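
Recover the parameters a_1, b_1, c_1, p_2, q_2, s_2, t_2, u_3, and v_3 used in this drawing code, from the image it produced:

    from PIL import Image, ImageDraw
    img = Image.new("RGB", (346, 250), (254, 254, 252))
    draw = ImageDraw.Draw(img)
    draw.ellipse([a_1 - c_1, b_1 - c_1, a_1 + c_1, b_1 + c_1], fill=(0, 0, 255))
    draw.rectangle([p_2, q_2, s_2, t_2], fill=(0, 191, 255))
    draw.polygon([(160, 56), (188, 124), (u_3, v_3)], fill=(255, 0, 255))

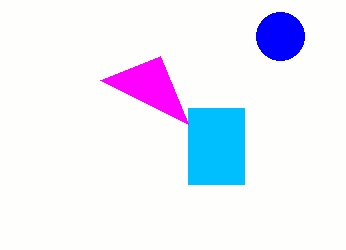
a_1 = 280
b_1 = 36
c_1 = 24
p_2 = 188
q_2 = 108
s_2 = 244
t_2 = 184
u_3 = 100
v_3 = 80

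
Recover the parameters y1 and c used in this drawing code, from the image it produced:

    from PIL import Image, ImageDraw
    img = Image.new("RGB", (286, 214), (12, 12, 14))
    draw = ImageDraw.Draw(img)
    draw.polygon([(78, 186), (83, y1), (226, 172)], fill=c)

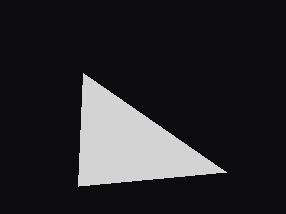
y1 = 73, c = 'lightgray'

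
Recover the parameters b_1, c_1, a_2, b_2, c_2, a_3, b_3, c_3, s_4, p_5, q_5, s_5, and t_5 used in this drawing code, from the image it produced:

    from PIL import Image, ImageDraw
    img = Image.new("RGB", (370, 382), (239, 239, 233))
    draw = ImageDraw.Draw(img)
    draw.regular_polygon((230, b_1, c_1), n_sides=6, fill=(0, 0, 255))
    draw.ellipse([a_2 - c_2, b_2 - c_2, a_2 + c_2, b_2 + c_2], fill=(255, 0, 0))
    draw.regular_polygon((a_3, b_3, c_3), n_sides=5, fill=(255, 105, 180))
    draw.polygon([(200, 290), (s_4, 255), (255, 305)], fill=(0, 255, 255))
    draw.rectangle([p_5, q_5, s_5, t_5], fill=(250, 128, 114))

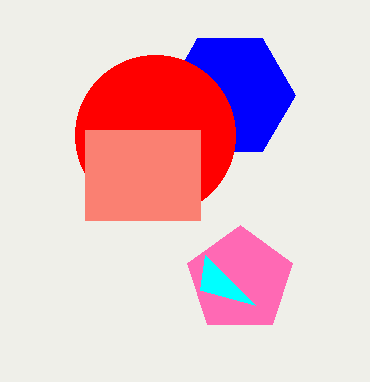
b_1 = 95
c_1 = 65
a_2 = 155
b_2 = 135
c_2 = 80
a_3 = 240
b_3 = 280
c_3 = 55
s_4 = 205
p_5 = 85
q_5 = 130
s_5 = 200
t_5 = 220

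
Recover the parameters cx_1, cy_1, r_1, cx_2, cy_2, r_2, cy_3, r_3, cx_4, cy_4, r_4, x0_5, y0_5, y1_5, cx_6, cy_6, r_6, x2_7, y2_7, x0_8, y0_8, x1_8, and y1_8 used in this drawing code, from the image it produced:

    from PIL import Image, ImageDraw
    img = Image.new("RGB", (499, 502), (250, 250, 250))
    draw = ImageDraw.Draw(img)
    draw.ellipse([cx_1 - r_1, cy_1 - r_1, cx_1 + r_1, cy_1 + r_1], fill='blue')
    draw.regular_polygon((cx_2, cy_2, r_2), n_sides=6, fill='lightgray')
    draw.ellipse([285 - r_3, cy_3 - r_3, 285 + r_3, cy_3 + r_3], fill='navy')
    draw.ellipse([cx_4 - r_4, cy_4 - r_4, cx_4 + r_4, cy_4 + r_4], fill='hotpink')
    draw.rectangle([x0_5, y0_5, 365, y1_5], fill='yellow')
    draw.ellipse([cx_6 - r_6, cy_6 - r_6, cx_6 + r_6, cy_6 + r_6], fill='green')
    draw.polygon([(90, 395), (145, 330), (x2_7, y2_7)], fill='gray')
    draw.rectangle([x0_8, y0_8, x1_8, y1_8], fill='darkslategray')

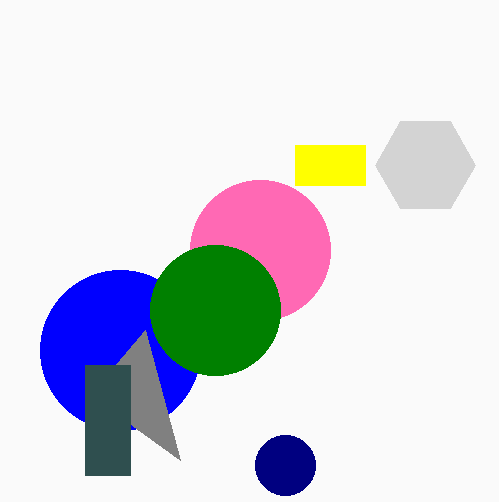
cx_1 = 120; cy_1 = 350; r_1 = 80; cx_2 = 425; cy_2 = 165; r_2 = 50; cy_3 = 465; r_3 = 30; cx_4 = 260; cy_4 = 250; r_4 = 70; x0_5 = 295; y0_5 = 145; y1_5 = 185; cx_6 = 215; cy_6 = 310; r_6 = 65; x2_7 = 180; y2_7 = 460; x0_8 = 85; y0_8 = 365; x1_8 = 130; y1_8 = 475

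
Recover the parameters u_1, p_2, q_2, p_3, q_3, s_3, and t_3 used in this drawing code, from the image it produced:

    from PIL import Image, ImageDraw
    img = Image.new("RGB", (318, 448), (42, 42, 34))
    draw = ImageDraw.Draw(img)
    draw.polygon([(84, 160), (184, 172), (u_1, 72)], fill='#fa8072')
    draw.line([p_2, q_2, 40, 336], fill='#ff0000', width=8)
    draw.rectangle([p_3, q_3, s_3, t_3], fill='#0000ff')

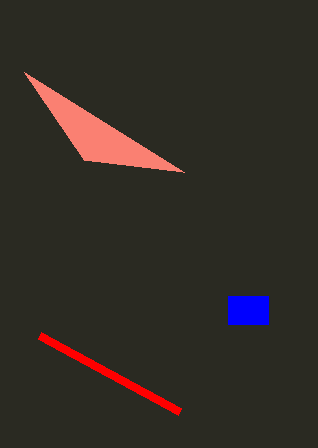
u_1 = 24
p_2 = 180
q_2 = 412
p_3 = 228
q_3 = 296
s_3 = 268
t_3 = 324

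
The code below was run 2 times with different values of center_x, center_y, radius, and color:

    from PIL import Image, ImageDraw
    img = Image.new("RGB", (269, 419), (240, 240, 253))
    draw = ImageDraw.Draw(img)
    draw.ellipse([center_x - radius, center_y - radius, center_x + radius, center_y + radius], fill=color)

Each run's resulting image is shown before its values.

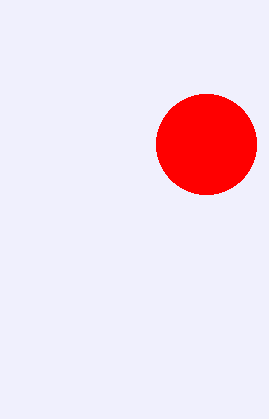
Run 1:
center_x = 206, center_y = 144, radius = 50, color = 'red'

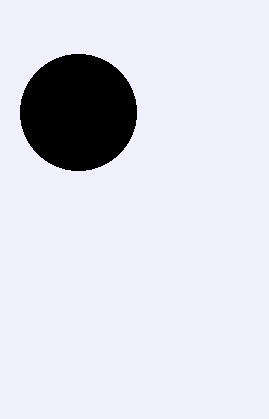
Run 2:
center_x = 78
center_y = 112
radius = 58
color = 'black'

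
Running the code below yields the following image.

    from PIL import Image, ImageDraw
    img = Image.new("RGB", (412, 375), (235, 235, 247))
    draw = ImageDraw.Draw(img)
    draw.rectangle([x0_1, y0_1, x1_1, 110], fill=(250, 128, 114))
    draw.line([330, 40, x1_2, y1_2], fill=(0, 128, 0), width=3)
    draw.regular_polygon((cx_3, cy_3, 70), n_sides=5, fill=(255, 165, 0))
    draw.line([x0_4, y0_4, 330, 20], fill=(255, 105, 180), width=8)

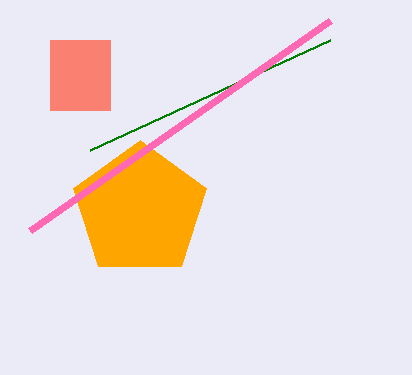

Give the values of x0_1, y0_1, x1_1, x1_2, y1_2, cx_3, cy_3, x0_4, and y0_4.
x0_1 = 50; y0_1 = 40; x1_1 = 110; x1_2 = 90; y1_2 = 150; cx_3 = 140; cy_3 = 210; x0_4 = 30; y0_4 = 230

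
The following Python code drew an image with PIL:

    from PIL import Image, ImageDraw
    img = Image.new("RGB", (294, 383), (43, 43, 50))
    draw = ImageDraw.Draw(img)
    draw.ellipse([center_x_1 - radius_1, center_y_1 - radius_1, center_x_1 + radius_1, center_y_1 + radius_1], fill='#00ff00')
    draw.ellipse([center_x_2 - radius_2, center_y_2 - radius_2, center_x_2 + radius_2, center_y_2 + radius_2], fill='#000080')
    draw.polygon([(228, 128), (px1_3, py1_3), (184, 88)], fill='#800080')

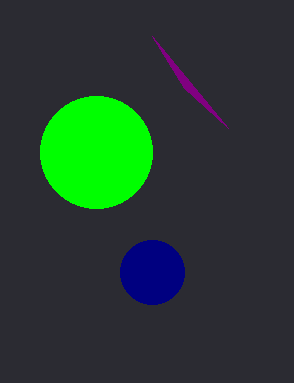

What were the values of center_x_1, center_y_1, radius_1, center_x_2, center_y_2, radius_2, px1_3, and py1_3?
center_x_1 = 96
center_y_1 = 152
radius_1 = 56
center_x_2 = 152
center_y_2 = 272
radius_2 = 32
px1_3 = 152
py1_3 = 36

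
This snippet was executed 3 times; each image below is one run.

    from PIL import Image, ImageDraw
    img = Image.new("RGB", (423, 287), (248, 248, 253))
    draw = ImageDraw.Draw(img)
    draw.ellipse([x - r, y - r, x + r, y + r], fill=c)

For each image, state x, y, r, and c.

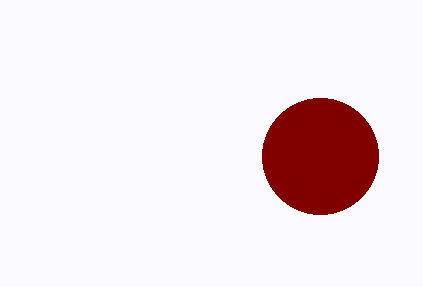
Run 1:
x = 320, y = 156, r = 58, c = 'maroon'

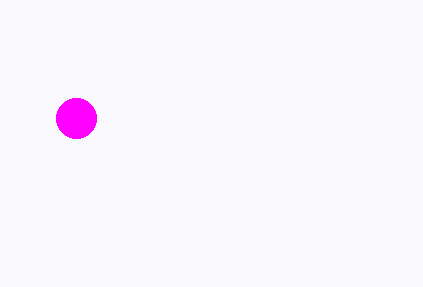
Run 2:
x = 76, y = 118, r = 20, c = 'magenta'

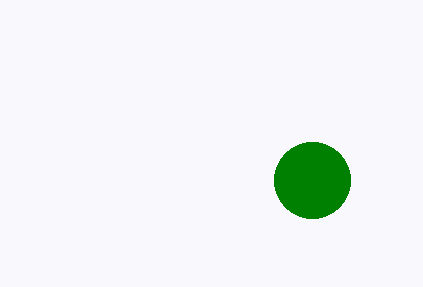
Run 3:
x = 312
y = 180
r = 38
c = 'green'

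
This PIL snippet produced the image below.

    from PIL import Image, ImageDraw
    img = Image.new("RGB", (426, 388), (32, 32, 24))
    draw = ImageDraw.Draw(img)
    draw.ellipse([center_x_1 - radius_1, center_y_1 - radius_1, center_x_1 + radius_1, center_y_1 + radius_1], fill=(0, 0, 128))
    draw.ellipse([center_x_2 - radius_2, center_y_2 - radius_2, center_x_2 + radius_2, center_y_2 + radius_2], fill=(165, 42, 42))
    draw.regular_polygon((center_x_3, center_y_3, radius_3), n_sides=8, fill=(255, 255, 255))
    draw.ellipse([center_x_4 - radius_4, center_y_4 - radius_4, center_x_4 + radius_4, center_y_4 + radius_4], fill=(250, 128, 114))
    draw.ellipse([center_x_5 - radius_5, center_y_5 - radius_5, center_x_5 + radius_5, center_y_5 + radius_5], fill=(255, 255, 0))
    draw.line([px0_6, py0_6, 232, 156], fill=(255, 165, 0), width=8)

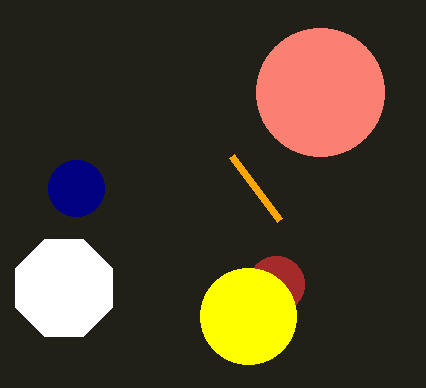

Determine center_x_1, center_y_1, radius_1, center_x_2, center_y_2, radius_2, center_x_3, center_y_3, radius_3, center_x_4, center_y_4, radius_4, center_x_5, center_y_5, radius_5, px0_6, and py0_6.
center_x_1 = 76
center_y_1 = 188
radius_1 = 28
center_x_2 = 276
center_y_2 = 284
radius_2 = 28
center_x_3 = 64
center_y_3 = 288
radius_3 = 52
center_x_4 = 320
center_y_4 = 92
radius_4 = 64
center_x_5 = 248
center_y_5 = 316
radius_5 = 48
px0_6 = 280
py0_6 = 220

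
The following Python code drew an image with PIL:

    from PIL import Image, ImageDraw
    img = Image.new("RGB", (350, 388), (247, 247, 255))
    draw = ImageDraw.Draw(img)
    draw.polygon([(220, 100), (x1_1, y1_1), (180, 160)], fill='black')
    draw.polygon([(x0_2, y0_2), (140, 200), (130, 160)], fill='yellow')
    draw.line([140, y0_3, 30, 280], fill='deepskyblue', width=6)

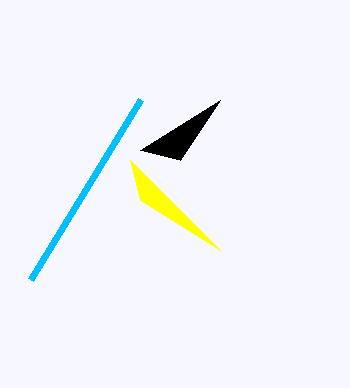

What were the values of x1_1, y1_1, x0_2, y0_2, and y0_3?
x1_1 = 140; y1_1 = 150; x0_2 = 220; y0_2 = 250; y0_3 = 100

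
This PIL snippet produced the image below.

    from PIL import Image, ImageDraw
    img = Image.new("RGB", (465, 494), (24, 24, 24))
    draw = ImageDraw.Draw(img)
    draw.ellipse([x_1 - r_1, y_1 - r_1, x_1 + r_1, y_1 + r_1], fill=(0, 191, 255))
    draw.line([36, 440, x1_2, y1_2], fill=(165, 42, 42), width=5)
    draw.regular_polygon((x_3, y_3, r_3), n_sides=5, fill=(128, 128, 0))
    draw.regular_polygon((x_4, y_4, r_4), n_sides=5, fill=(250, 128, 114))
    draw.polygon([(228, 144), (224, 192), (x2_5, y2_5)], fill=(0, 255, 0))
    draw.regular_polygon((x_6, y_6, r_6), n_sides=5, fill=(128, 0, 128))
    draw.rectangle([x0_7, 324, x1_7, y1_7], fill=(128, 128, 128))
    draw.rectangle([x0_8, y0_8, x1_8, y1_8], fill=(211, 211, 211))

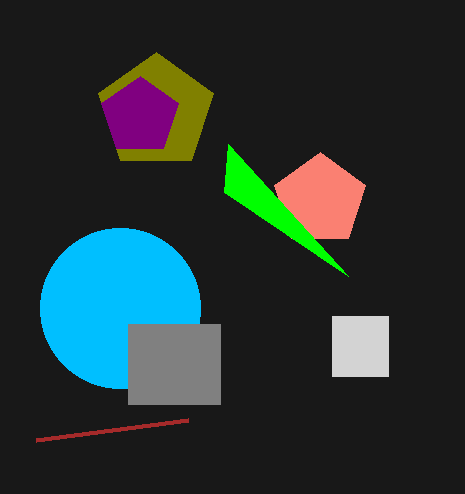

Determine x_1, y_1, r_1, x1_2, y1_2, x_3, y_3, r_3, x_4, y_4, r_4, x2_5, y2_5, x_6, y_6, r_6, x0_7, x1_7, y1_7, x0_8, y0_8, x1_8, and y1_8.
x_1 = 120
y_1 = 308
r_1 = 80
x1_2 = 188
y1_2 = 420
x_3 = 156
y_3 = 112
r_3 = 60
x_4 = 320
y_4 = 200
r_4 = 48
x2_5 = 348
y2_5 = 276
x_6 = 140
y_6 = 116
r_6 = 40
x0_7 = 128
x1_7 = 220
y1_7 = 404
x0_8 = 332
y0_8 = 316
x1_8 = 388
y1_8 = 376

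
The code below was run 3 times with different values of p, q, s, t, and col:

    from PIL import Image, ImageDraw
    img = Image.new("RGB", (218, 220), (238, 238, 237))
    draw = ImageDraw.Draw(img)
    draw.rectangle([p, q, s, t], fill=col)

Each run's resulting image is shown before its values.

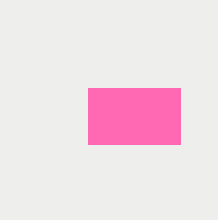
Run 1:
p = 88, q = 88, s = 180, t = 144, col = 'hotpink'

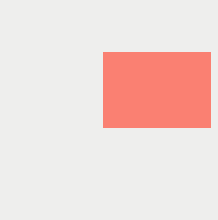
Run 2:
p = 103
q = 52
s = 210
t = 127
col = 'salmon'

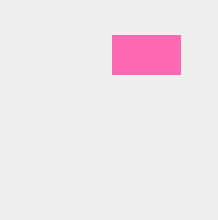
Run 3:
p = 112, q = 35, s = 180, t = 74, col = 'hotpink'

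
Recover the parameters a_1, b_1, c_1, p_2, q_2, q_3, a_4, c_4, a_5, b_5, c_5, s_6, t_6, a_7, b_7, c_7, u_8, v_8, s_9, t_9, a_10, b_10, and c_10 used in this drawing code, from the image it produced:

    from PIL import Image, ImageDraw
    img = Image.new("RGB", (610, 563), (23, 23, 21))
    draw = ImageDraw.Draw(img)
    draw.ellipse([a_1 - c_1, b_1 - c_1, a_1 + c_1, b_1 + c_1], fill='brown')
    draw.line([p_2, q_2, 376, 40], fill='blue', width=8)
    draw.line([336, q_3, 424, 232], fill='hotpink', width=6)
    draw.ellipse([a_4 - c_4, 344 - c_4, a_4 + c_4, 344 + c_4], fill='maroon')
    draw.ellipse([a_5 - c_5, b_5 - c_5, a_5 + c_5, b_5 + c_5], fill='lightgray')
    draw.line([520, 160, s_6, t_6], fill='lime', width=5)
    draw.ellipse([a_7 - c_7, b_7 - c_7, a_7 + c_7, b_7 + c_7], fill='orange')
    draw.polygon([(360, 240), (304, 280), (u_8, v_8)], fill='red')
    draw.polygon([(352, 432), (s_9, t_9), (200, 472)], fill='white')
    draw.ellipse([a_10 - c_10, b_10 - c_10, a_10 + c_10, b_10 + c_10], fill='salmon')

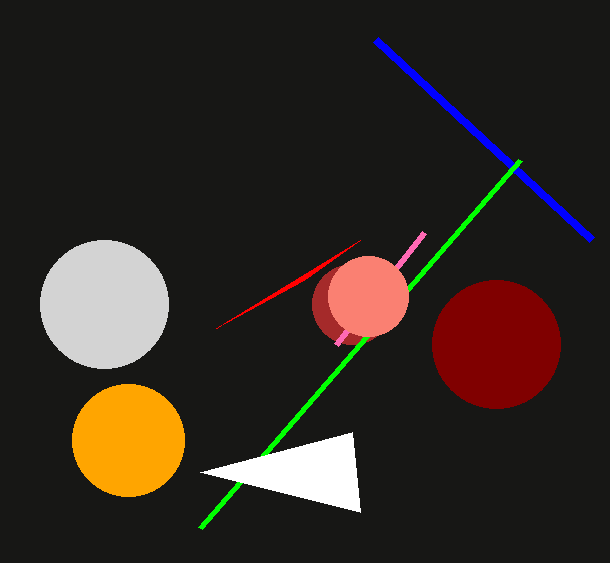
a_1 = 352; b_1 = 304; c_1 = 40; p_2 = 592; q_2 = 240; q_3 = 344; a_4 = 496; c_4 = 64; a_5 = 104; b_5 = 304; c_5 = 64; s_6 = 200; t_6 = 528; a_7 = 128; b_7 = 440; c_7 = 56; u_8 = 216; v_8 = 328; s_9 = 360; t_9 = 512; a_10 = 368; b_10 = 296; c_10 = 40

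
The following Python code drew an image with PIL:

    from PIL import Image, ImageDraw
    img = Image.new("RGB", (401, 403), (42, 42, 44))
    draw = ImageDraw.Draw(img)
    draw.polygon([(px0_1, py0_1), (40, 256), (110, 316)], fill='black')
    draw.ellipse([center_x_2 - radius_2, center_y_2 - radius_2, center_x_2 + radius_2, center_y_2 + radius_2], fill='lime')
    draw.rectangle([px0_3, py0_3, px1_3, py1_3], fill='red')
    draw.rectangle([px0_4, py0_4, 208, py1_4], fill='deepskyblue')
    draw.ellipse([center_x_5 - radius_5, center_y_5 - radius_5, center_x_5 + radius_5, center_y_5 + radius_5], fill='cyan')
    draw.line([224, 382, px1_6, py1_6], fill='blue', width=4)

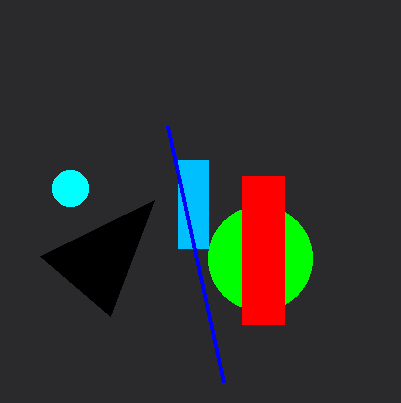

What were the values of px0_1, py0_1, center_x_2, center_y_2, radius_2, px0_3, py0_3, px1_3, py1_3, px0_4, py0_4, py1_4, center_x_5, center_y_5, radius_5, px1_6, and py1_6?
px0_1 = 154
py0_1 = 200
center_x_2 = 260
center_y_2 = 258
radius_2 = 52
px0_3 = 242
py0_3 = 176
px1_3 = 284
py1_3 = 324
px0_4 = 178
py0_4 = 160
py1_4 = 248
center_x_5 = 70
center_y_5 = 188
radius_5 = 18
px1_6 = 168
py1_6 = 126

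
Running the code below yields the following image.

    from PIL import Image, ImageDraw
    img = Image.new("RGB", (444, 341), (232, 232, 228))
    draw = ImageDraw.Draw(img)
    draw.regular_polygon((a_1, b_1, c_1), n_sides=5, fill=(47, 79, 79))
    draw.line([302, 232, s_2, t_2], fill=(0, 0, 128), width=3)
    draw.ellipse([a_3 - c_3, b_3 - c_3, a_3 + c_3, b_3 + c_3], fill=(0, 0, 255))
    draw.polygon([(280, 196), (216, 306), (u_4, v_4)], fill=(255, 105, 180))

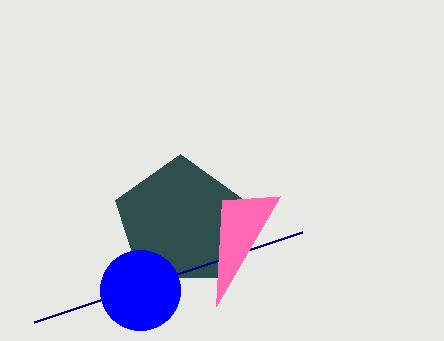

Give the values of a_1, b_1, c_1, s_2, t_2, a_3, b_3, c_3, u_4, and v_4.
a_1 = 180; b_1 = 222; c_1 = 68; s_2 = 34; t_2 = 322; a_3 = 140; b_3 = 290; c_3 = 40; u_4 = 222; v_4 = 200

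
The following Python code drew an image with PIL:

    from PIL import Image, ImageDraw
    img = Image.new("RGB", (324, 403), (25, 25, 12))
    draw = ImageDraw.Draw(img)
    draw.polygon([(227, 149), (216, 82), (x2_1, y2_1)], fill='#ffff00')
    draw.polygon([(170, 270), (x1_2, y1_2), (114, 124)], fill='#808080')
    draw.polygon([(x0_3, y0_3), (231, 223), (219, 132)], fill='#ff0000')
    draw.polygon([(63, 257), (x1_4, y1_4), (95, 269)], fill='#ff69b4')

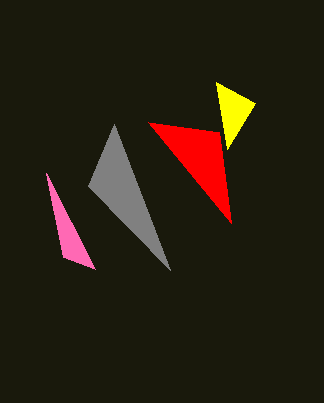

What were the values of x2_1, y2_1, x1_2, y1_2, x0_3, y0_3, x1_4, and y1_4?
x2_1 = 255, y2_1 = 103, x1_2 = 88, y1_2 = 186, x0_3 = 148, y0_3 = 122, x1_4 = 46, y1_4 = 173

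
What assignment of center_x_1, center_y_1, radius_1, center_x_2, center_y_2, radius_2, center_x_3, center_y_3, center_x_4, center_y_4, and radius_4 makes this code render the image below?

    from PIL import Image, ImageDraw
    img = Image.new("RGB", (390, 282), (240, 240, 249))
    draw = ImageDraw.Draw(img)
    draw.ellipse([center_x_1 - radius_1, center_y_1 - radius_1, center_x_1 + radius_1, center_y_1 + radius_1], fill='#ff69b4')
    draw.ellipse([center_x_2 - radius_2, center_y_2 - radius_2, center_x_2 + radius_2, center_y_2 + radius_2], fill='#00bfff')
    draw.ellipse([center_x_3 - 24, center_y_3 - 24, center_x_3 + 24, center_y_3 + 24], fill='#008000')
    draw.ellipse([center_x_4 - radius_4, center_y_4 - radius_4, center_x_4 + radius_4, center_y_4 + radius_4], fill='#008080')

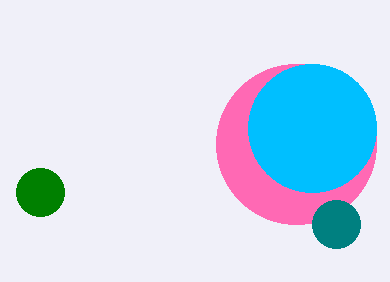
center_x_1 = 296, center_y_1 = 144, radius_1 = 80, center_x_2 = 312, center_y_2 = 128, radius_2 = 64, center_x_3 = 40, center_y_3 = 192, center_x_4 = 336, center_y_4 = 224, radius_4 = 24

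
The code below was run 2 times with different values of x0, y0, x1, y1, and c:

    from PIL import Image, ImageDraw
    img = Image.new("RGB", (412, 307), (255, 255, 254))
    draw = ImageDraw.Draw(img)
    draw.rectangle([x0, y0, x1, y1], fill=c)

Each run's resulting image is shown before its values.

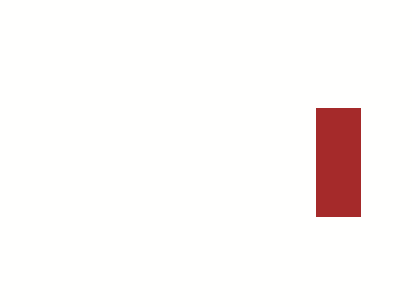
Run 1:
x0 = 316; y0 = 108; x1 = 360; y1 = 216; c = 'brown'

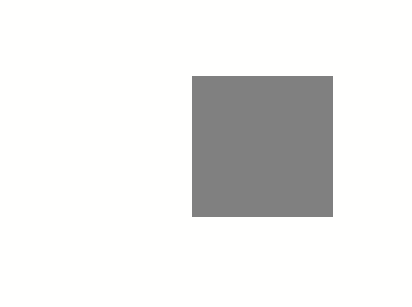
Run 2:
x0 = 192
y0 = 76
x1 = 332
y1 = 216
c = 'gray'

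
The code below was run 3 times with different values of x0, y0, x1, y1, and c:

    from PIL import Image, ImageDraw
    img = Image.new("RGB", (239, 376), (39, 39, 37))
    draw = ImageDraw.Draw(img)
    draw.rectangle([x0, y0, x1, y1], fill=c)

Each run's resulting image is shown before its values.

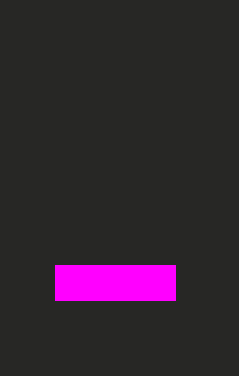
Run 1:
x0 = 55; y0 = 265; x1 = 175; y1 = 300; c = 'magenta'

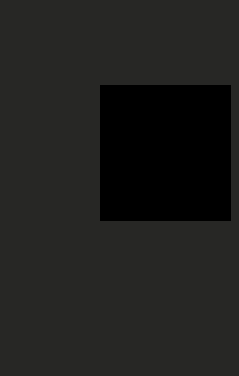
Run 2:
x0 = 100
y0 = 85
x1 = 230
y1 = 220
c = 'black'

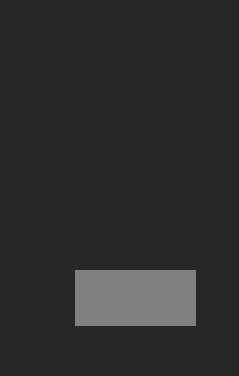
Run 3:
x0 = 75, y0 = 270, x1 = 195, y1 = 325, c = 'gray'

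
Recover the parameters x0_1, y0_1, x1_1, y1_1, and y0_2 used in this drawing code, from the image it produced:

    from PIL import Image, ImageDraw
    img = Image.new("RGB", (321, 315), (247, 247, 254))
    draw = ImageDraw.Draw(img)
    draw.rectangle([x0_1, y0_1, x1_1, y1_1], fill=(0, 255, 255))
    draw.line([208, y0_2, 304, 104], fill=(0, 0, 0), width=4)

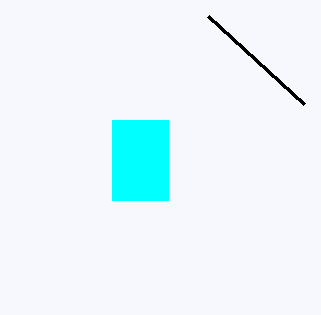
x0_1 = 112; y0_1 = 120; x1_1 = 168; y1_1 = 200; y0_2 = 16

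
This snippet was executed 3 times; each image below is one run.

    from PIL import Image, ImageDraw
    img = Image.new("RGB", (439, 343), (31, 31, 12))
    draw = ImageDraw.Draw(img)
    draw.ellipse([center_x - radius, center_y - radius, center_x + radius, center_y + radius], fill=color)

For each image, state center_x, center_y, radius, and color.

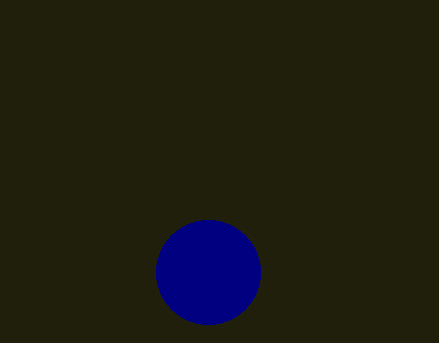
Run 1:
center_x = 208
center_y = 272
radius = 52
color = 'navy'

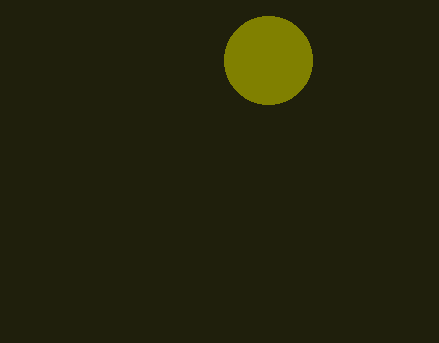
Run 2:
center_x = 268; center_y = 60; radius = 44; color = 'olive'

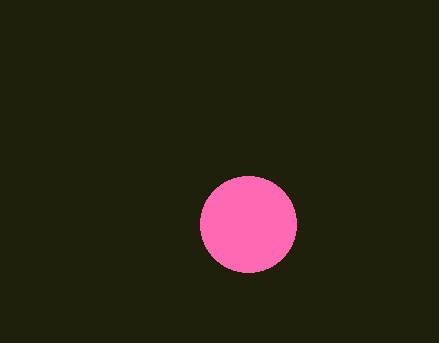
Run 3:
center_x = 248
center_y = 224
radius = 48
color = 'hotpink'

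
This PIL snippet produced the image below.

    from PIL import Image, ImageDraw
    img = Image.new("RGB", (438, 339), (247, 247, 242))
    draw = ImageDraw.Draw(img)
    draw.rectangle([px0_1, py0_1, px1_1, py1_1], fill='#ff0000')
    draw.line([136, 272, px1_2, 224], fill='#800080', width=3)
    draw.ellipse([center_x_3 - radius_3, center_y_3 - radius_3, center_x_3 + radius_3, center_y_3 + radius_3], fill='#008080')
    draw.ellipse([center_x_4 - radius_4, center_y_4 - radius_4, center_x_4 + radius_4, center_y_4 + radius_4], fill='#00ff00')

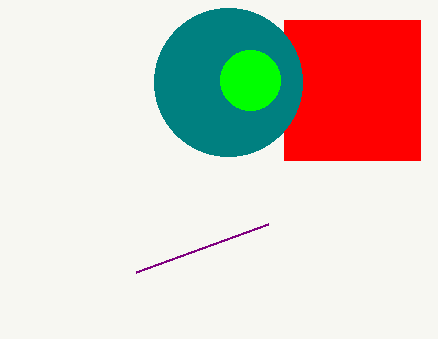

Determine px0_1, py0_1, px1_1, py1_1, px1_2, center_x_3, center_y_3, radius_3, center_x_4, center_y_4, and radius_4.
px0_1 = 284
py0_1 = 20
px1_1 = 420
py1_1 = 160
px1_2 = 268
center_x_3 = 228
center_y_3 = 82
radius_3 = 74
center_x_4 = 250
center_y_4 = 80
radius_4 = 30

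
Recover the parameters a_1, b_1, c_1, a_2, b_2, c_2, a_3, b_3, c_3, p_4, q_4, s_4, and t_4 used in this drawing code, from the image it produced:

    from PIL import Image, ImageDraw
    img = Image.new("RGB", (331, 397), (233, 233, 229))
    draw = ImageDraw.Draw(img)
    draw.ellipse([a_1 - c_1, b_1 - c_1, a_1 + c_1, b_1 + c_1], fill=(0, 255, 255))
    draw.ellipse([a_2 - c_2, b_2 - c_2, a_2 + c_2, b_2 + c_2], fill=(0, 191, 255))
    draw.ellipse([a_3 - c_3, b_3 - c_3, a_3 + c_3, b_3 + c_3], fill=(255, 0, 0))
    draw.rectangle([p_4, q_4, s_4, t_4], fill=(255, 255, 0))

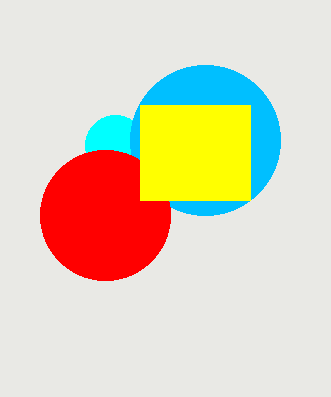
a_1 = 115
b_1 = 145
c_1 = 30
a_2 = 205
b_2 = 140
c_2 = 75
a_3 = 105
b_3 = 215
c_3 = 65
p_4 = 140
q_4 = 105
s_4 = 250
t_4 = 200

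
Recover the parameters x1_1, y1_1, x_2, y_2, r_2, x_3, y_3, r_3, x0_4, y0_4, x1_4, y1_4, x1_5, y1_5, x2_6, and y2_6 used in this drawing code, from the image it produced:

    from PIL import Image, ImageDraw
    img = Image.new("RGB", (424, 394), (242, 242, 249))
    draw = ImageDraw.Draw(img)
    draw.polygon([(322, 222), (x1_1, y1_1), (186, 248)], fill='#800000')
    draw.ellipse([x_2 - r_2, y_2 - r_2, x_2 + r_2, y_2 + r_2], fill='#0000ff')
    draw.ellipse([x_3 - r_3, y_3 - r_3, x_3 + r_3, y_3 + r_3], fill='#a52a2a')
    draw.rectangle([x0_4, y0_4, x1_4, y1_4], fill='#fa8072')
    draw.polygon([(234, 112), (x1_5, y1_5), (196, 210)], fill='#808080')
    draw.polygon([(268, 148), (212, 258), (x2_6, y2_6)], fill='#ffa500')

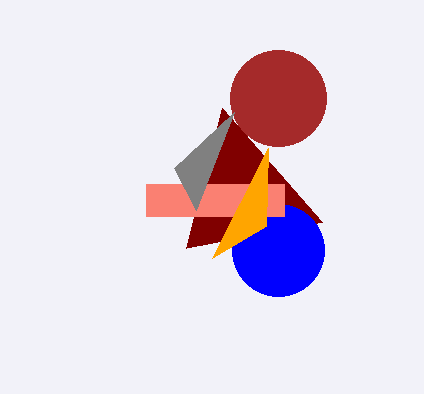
x1_1 = 222; y1_1 = 108; x_2 = 278; y_2 = 250; r_2 = 46; x_3 = 278; y_3 = 98; r_3 = 48; x0_4 = 146; y0_4 = 184; x1_4 = 284; y1_4 = 216; x1_5 = 174; y1_5 = 168; x2_6 = 266; y2_6 = 226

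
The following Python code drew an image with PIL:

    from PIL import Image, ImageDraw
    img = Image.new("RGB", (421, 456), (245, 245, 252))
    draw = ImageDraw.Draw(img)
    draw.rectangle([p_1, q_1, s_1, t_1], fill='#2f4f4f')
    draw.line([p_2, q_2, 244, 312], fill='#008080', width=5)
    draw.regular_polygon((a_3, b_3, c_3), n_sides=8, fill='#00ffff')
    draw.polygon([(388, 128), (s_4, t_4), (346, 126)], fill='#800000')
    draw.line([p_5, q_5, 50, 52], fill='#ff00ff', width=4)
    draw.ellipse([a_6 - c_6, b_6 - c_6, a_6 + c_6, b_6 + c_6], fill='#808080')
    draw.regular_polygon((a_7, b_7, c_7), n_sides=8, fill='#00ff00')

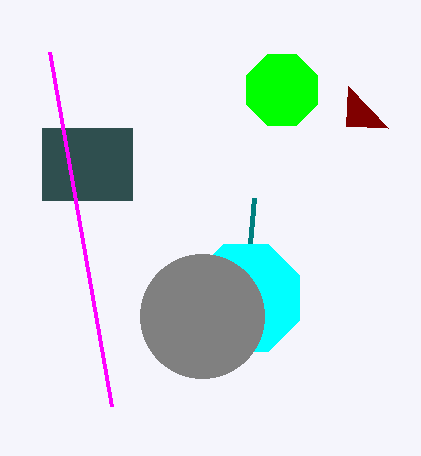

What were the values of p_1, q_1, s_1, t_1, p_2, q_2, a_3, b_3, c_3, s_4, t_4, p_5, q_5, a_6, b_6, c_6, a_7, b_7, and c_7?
p_1 = 42, q_1 = 128, s_1 = 132, t_1 = 200, p_2 = 254, q_2 = 198, a_3 = 246, b_3 = 298, c_3 = 58, s_4 = 348, t_4 = 86, p_5 = 112, q_5 = 406, a_6 = 202, b_6 = 316, c_6 = 62, a_7 = 282, b_7 = 90, c_7 = 38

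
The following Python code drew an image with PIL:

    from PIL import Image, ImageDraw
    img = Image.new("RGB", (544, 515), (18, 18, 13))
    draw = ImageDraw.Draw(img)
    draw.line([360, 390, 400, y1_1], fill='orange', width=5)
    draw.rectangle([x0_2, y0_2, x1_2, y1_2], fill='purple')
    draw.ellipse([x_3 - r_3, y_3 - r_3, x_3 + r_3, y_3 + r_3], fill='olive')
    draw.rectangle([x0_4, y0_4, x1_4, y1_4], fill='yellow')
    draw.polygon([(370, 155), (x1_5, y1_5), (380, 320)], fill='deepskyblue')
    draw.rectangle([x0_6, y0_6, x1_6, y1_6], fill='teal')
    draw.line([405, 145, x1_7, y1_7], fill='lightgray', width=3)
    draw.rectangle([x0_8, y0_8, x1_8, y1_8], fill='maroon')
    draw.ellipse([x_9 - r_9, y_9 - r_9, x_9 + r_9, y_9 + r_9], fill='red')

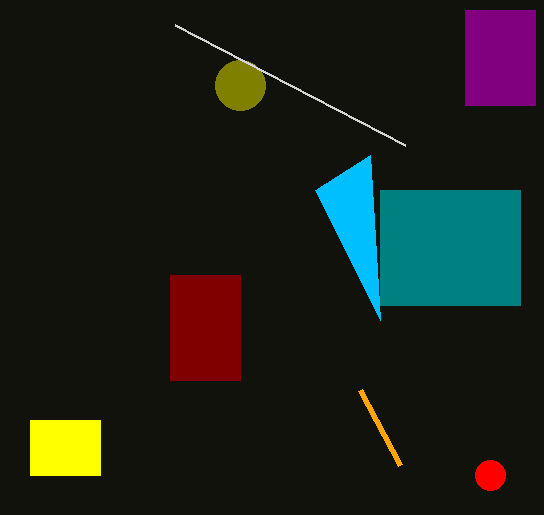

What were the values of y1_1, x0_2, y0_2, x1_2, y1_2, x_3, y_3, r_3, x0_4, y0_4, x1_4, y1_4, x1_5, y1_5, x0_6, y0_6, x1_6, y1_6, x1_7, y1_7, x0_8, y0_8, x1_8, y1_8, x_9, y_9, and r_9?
y1_1 = 465; x0_2 = 465; y0_2 = 10; x1_2 = 535; y1_2 = 105; x_3 = 240; y_3 = 85; r_3 = 25; x0_4 = 30; y0_4 = 420; x1_4 = 100; y1_4 = 475; x1_5 = 315; y1_5 = 190; x0_6 = 380; y0_6 = 190; x1_6 = 520; y1_6 = 305; x1_7 = 175; y1_7 = 25; x0_8 = 170; y0_8 = 275; x1_8 = 240; y1_8 = 380; x_9 = 490; y_9 = 475; r_9 = 15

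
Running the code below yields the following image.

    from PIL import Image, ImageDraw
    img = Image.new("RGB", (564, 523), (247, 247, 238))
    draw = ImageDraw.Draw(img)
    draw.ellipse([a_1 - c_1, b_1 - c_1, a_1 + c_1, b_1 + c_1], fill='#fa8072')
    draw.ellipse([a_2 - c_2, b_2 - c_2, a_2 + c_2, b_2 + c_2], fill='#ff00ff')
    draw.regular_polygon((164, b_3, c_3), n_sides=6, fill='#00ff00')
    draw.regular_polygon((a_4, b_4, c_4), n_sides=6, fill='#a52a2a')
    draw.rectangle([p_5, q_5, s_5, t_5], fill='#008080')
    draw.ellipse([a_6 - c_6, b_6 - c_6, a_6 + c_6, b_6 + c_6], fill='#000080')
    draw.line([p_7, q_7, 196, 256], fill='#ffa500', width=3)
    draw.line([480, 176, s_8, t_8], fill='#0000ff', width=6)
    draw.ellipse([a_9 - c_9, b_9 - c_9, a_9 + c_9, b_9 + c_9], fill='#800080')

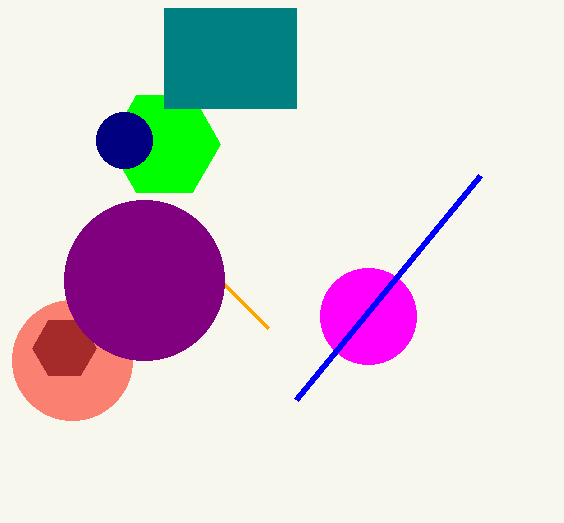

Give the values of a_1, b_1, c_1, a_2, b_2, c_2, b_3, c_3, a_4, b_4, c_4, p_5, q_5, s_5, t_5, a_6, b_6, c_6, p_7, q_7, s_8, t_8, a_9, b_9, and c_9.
a_1 = 72
b_1 = 360
c_1 = 60
a_2 = 368
b_2 = 316
c_2 = 48
b_3 = 144
c_3 = 56
a_4 = 64
b_4 = 348
c_4 = 32
p_5 = 164
q_5 = 8
s_5 = 296
t_5 = 108
a_6 = 124
b_6 = 140
c_6 = 28
p_7 = 268
q_7 = 328
s_8 = 296
t_8 = 400
a_9 = 144
b_9 = 280
c_9 = 80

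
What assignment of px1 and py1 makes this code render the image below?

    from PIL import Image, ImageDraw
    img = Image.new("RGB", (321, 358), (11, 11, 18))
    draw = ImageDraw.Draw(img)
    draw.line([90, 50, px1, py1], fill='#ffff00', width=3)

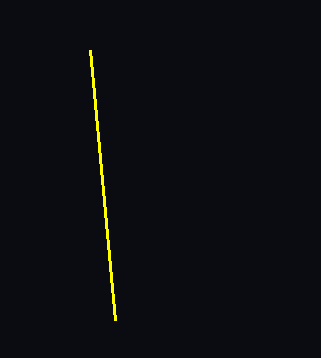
px1 = 115; py1 = 320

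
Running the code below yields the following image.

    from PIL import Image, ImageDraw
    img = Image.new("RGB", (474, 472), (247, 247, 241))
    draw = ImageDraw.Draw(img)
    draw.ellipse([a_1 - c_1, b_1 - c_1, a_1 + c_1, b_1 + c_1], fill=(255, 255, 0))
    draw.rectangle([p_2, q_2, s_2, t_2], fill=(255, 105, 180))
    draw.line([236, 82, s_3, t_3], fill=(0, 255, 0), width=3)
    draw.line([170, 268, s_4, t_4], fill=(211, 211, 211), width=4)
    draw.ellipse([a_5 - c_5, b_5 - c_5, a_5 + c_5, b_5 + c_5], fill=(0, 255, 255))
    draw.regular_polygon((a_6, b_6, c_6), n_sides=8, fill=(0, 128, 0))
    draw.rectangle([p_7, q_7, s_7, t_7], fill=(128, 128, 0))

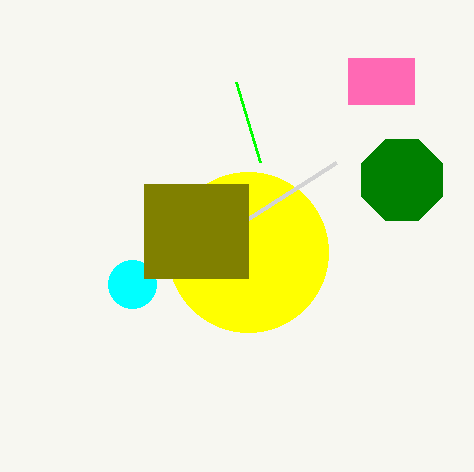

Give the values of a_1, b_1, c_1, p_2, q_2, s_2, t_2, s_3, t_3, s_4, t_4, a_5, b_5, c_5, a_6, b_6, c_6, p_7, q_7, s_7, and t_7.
a_1 = 248; b_1 = 252; c_1 = 80; p_2 = 348; q_2 = 58; s_2 = 414; t_2 = 104; s_3 = 260; t_3 = 162; s_4 = 336; t_4 = 162; a_5 = 132; b_5 = 284; c_5 = 24; a_6 = 402; b_6 = 180; c_6 = 44; p_7 = 144; q_7 = 184; s_7 = 248; t_7 = 278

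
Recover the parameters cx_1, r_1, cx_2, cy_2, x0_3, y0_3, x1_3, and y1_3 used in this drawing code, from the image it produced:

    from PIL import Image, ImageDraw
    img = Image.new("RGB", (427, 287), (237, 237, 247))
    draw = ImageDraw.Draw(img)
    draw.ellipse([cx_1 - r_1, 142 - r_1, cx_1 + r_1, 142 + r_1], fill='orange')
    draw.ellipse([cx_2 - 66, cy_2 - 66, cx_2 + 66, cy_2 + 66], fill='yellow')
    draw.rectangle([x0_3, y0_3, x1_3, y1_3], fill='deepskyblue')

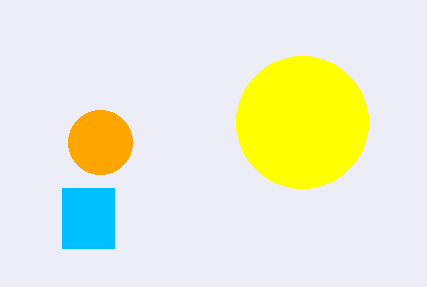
cx_1 = 100, r_1 = 32, cx_2 = 302, cy_2 = 122, x0_3 = 62, y0_3 = 188, x1_3 = 114, y1_3 = 248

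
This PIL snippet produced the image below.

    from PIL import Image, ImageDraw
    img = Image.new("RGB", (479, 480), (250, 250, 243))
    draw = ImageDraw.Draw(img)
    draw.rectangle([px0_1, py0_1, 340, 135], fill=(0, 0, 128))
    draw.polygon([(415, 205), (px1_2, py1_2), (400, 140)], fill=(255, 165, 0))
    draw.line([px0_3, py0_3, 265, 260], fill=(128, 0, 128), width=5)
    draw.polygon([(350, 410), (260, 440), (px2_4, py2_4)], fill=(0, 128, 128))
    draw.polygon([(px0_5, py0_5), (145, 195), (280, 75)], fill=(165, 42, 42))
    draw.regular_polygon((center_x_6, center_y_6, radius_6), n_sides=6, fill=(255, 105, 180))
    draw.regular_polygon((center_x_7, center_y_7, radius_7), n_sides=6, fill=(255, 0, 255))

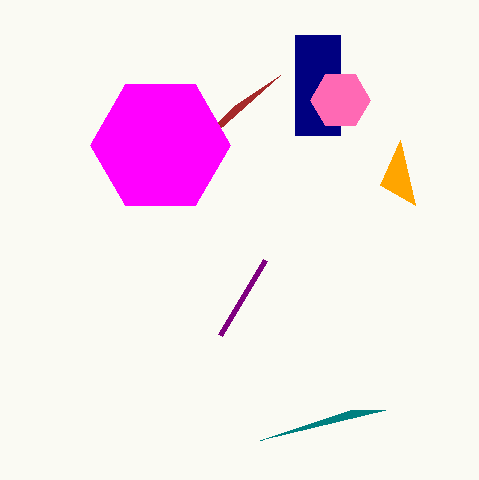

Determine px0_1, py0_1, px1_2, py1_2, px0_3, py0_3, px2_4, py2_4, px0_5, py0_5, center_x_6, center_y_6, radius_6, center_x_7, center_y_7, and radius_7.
px0_1 = 295, py0_1 = 35, px1_2 = 380, py1_2 = 185, px0_3 = 220, py0_3 = 335, px2_4 = 385, py2_4 = 410, px0_5 = 235, py0_5 = 105, center_x_6 = 340, center_y_6 = 100, radius_6 = 30, center_x_7 = 160, center_y_7 = 145, radius_7 = 70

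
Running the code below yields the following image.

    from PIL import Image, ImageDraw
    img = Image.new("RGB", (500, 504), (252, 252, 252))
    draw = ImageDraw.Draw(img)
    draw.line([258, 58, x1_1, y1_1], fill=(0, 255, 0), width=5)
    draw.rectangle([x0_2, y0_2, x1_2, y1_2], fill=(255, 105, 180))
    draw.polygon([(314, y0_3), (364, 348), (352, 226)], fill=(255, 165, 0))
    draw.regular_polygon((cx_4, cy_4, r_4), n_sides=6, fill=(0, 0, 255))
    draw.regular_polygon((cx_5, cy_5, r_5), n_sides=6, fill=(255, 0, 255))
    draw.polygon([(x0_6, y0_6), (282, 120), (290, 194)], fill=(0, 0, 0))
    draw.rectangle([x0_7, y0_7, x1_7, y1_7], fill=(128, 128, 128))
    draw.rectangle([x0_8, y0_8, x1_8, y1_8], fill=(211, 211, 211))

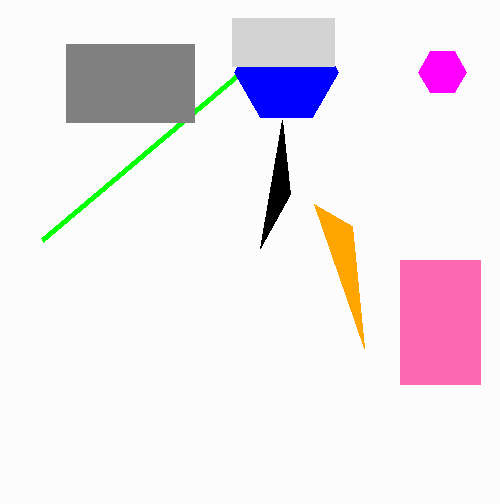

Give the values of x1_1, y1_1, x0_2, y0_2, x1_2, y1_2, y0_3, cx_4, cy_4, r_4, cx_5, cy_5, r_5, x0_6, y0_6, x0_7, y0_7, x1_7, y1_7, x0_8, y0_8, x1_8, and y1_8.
x1_1 = 42; y1_1 = 240; x0_2 = 400; y0_2 = 260; x1_2 = 480; y1_2 = 384; y0_3 = 204; cx_4 = 286; cy_4 = 72; r_4 = 52; cx_5 = 442; cy_5 = 72; r_5 = 24; x0_6 = 260; y0_6 = 248; x0_7 = 66; y0_7 = 44; x1_7 = 194; y1_7 = 122; x0_8 = 232; y0_8 = 18; x1_8 = 334; y1_8 = 66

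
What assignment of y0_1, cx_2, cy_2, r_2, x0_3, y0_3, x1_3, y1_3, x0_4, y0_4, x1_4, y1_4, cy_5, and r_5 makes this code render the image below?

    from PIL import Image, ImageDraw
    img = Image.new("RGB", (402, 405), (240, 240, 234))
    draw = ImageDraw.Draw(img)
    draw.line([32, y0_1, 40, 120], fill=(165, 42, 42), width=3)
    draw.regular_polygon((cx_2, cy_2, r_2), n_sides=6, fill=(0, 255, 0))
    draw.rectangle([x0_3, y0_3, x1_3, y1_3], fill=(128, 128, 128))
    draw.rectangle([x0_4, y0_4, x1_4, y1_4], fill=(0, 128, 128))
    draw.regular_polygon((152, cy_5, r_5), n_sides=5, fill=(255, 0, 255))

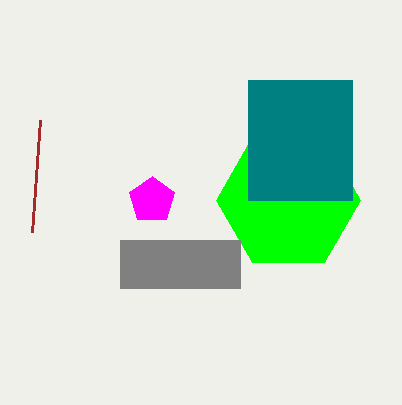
y0_1 = 232
cx_2 = 288
cy_2 = 200
r_2 = 72
x0_3 = 120
y0_3 = 240
x1_3 = 240
y1_3 = 288
x0_4 = 248
y0_4 = 80
x1_4 = 352
y1_4 = 200
cy_5 = 200
r_5 = 24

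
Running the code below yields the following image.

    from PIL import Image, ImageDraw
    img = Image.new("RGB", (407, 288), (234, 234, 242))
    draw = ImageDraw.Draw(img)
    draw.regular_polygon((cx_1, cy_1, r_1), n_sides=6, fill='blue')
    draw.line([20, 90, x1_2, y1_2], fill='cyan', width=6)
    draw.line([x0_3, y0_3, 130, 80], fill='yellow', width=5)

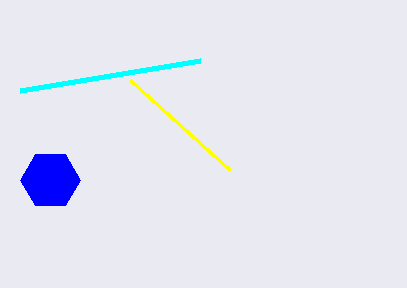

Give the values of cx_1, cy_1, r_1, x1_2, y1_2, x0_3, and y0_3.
cx_1 = 50; cy_1 = 180; r_1 = 30; x1_2 = 200; y1_2 = 60; x0_3 = 230; y0_3 = 170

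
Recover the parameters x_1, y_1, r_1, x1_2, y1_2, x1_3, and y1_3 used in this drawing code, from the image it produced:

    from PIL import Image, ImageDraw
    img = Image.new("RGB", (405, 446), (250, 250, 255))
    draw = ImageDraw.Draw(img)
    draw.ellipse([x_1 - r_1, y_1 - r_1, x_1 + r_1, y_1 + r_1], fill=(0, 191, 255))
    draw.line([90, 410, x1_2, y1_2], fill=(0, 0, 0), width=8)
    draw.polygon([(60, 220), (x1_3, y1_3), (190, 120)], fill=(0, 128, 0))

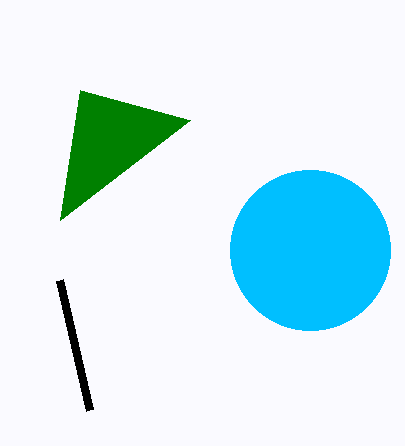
x_1 = 310, y_1 = 250, r_1 = 80, x1_2 = 60, y1_2 = 280, x1_3 = 80, y1_3 = 90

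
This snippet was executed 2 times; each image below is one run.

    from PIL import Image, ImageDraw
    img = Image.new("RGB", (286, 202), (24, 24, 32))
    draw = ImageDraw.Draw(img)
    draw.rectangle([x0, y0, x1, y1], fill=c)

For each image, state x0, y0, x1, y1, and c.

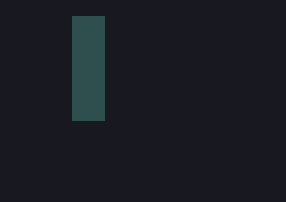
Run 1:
x0 = 72, y0 = 16, x1 = 104, y1 = 120, c = 'darkslategray'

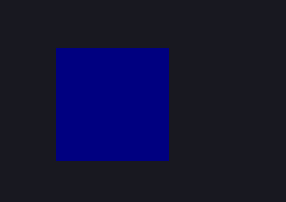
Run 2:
x0 = 56
y0 = 48
x1 = 168
y1 = 160
c = 'navy'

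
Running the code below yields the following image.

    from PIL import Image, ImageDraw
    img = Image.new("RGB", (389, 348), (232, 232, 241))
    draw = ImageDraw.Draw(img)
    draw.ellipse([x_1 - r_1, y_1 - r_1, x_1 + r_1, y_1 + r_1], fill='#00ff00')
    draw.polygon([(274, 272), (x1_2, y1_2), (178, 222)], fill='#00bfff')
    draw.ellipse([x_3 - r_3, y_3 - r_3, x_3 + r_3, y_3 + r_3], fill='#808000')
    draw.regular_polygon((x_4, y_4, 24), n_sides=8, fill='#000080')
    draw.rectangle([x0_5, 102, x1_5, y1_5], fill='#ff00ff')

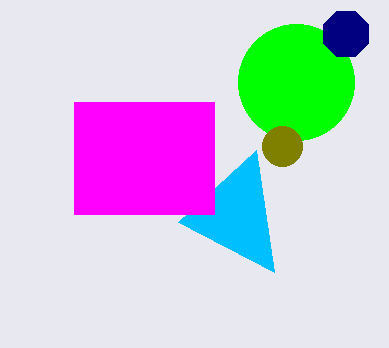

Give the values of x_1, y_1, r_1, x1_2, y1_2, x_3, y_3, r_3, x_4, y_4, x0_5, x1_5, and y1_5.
x_1 = 296, y_1 = 82, r_1 = 58, x1_2 = 256, y1_2 = 150, x_3 = 282, y_3 = 146, r_3 = 20, x_4 = 346, y_4 = 34, x0_5 = 74, x1_5 = 214, y1_5 = 214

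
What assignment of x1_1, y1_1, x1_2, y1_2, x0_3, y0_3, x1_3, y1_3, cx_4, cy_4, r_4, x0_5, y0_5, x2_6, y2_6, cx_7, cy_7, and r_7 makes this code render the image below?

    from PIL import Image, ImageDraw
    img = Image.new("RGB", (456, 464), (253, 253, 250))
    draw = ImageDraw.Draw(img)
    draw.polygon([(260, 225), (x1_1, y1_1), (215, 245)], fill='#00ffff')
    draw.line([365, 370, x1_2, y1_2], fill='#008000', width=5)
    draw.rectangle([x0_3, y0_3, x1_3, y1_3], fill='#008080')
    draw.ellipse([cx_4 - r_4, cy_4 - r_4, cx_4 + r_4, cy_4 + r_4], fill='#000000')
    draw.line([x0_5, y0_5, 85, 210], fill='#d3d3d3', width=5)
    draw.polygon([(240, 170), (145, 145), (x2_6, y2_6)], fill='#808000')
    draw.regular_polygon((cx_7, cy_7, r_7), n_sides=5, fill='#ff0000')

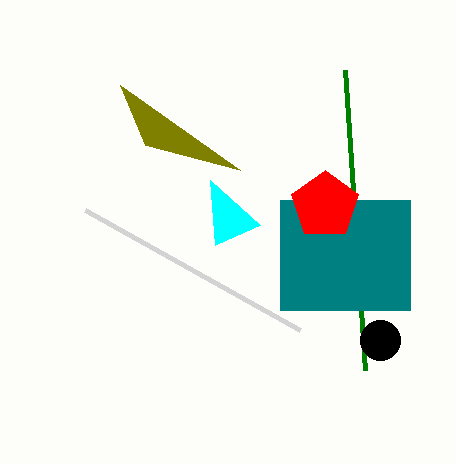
x1_1 = 210, y1_1 = 180, x1_2 = 345, y1_2 = 70, x0_3 = 280, y0_3 = 200, x1_3 = 410, y1_3 = 310, cx_4 = 380, cy_4 = 340, r_4 = 20, x0_5 = 300, y0_5 = 330, x2_6 = 120, y2_6 = 85, cx_7 = 325, cy_7 = 205, r_7 = 35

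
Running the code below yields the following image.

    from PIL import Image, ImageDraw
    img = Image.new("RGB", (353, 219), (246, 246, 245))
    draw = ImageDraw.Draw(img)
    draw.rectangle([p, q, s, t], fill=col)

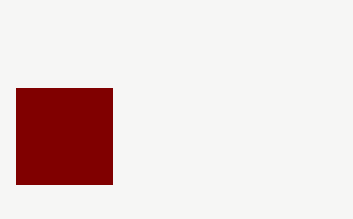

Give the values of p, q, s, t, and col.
p = 16, q = 88, s = 112, t = 184, col = 'maroon'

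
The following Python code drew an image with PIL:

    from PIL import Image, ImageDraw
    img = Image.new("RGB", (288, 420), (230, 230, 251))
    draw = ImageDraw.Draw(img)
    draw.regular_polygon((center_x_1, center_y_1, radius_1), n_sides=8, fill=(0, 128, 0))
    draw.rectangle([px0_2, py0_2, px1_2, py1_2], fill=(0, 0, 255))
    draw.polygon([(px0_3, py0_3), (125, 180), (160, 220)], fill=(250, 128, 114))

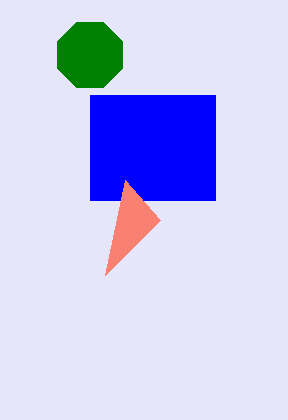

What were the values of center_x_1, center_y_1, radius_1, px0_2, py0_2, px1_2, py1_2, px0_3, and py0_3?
center_x_1 = 90, center_y_1 = 55, radius_1 = 35, px0_2 = 90, py0_2 = 95, px1_2 = 215, py1_2 = 200, px0_3 = 105, py0_3 = 275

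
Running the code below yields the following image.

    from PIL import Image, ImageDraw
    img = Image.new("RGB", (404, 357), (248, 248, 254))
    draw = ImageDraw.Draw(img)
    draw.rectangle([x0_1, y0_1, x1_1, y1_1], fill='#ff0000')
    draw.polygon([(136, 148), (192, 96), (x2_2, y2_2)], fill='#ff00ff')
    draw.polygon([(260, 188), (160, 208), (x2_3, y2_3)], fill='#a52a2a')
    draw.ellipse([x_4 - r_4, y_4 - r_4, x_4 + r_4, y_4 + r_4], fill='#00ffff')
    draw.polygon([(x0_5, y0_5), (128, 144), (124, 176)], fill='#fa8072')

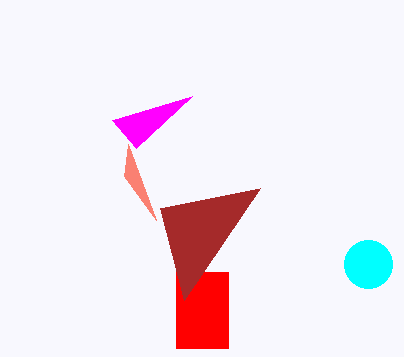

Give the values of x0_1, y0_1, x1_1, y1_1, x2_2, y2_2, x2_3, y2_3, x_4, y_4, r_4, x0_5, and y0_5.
x0_1 = 176, y0_1 = 272, x1_1 = 228, y1_1 = 348, x2_2 = 112, y2_2 = 120, x2_3 = 184, y2_3 = 300, x_4 = 368, y_4 = 264, r_4 = 24, x0_5 = 156, y0_5 = 220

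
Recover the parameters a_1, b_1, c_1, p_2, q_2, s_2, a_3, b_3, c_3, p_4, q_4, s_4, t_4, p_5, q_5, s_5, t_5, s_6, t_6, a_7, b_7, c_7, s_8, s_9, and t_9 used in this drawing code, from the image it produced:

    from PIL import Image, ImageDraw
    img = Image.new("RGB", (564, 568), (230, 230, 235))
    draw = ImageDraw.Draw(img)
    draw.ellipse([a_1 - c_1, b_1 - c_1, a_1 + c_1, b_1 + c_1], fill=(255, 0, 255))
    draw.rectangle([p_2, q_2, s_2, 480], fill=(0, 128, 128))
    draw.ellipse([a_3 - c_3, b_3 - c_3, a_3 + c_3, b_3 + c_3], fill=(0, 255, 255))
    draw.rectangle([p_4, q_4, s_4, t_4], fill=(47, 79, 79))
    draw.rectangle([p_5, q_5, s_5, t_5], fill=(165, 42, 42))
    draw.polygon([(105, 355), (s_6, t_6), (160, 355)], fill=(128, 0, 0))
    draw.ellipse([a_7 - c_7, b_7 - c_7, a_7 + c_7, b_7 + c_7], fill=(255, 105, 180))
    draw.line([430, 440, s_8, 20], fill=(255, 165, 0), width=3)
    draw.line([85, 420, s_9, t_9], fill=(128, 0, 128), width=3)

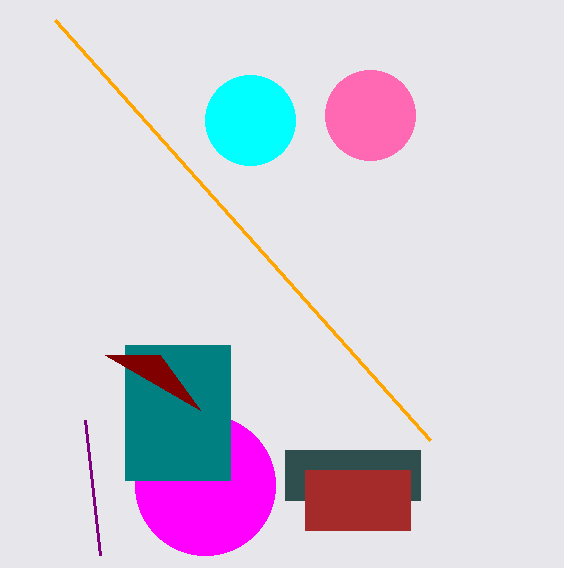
a_1 = 205
b_1 = 485
c_1 = 70
p_2 = 125
q_2 = 345
s_2 = 230
a_3 = 250
b_3 = 120
c_3 = 45
p_4 = 285
q_4 = 450
s_4 = 420
t_4 = 500
p_5 = 305
q_5 = 470
s_5 = 410
t_5 = 530
s_6 = 200
t_6 = 410
a_7 = 370
b_7 = 115
c_7 = 45
s_8 = 55
s_9 = 100
t_9 = 555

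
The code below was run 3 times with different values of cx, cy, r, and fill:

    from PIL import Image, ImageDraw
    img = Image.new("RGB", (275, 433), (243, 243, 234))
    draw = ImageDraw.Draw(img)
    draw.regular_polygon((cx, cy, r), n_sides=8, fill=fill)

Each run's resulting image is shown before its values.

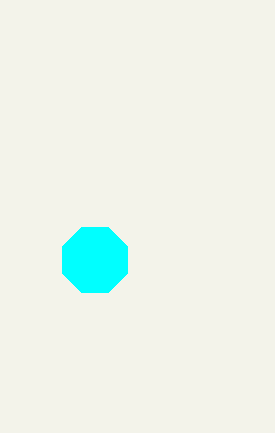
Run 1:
cx = 95, cy = 260, r = 35, fill = 'cyan'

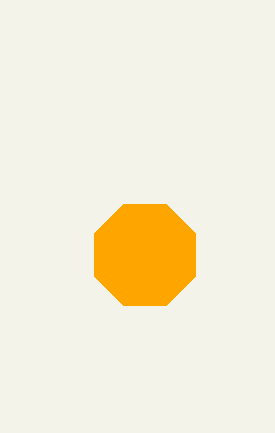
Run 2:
cx = 145, cy = 255, r = 55, fill = 'orange'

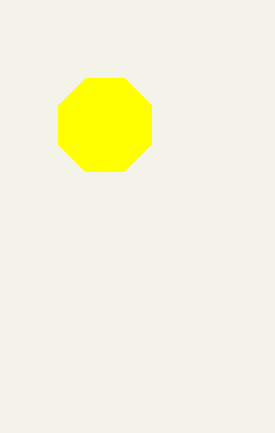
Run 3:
cx = 105; cy = 125; r = 50; fill = 'yellow'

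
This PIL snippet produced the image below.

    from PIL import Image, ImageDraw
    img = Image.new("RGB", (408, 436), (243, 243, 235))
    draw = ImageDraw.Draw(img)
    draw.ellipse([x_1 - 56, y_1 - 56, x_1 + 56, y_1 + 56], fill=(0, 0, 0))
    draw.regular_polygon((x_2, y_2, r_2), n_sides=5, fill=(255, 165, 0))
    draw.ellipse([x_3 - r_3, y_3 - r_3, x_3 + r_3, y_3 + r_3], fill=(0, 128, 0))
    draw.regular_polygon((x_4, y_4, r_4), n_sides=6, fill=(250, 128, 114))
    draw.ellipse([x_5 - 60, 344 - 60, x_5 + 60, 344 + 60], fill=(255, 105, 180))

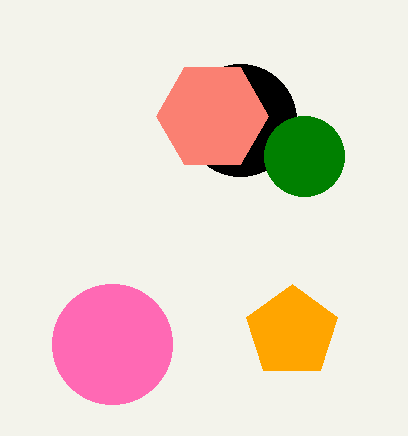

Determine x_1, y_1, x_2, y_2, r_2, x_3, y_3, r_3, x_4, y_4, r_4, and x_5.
x_1 = 240
y_1 = 120
x_2 = 292
y_2 = 332
r_2 = 48
x_3 = 304
y_3 = 156
r_3 = 40
x_4 = 212
y_4 = 116
r_4 = 56
x_5 = 112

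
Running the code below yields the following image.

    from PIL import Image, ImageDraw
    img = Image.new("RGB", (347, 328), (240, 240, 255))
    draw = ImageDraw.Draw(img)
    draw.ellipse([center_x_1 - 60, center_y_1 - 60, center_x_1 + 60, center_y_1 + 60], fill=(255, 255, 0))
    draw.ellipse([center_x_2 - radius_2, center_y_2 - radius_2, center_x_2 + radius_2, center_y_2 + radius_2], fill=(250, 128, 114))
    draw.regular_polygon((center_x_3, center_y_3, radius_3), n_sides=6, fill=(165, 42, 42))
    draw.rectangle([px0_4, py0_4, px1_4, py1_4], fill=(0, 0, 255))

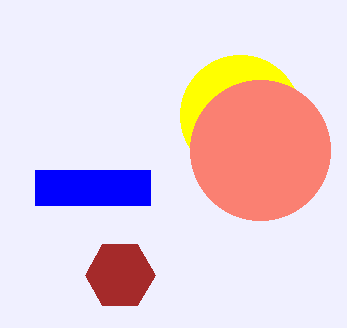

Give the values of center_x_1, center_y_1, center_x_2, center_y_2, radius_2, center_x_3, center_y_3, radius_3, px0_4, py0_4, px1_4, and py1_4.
center_x_1 = 240, center_y_1 = 115, center_x_2 = 260, center_y_2 = 150, radius_2 = 70, center_x_3 = 120, center_y_3 = 275, radius_3 = 35, px0_4 = 35, py0_4 = 170, px1_4 = 150, py1_4 = 205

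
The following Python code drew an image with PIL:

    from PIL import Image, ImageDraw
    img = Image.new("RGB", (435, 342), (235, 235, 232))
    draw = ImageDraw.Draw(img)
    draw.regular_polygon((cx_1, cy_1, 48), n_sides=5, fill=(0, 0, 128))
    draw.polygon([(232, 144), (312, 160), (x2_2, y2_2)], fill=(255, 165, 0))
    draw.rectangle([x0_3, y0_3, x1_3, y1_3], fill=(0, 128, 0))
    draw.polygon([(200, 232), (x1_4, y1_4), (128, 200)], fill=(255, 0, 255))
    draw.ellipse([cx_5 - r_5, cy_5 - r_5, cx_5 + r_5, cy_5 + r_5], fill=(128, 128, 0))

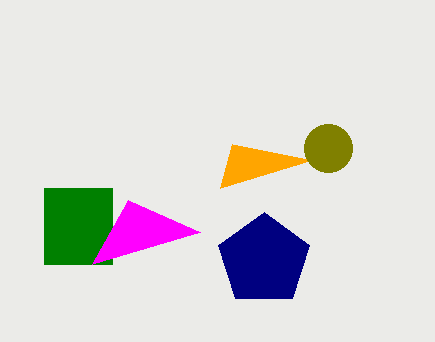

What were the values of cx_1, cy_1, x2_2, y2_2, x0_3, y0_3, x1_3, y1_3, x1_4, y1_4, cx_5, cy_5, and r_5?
cx_1 = 264
cy_1 = 260
x2_2 = 220
y2_2 = 188
x0_3 = 44
y0_3 = 188
x1_3 = 112
y1_3 = 264
x1_4 = 92
y1_4 = 264
cx_5 = 328
cy_5 = 148
r_5 = 24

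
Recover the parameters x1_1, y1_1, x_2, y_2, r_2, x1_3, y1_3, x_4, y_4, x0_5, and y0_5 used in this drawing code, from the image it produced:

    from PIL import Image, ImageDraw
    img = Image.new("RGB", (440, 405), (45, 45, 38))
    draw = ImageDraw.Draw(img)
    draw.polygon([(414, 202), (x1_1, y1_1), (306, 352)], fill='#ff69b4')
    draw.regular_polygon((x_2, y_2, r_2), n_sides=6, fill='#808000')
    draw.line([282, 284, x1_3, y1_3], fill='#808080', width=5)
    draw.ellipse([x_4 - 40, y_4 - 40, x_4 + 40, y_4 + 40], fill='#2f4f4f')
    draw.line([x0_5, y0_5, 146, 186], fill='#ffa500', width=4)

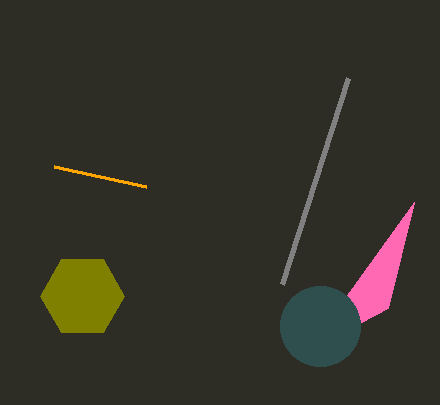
x1_1 = 388, y1_1 = 308, x_2 = 82, y_2 = 296, r_2 = 42, x1_3 = 348, y1_3 = 78, x_4 = 320, y_4 = 326, x0_5 = 54, y0_5 = 166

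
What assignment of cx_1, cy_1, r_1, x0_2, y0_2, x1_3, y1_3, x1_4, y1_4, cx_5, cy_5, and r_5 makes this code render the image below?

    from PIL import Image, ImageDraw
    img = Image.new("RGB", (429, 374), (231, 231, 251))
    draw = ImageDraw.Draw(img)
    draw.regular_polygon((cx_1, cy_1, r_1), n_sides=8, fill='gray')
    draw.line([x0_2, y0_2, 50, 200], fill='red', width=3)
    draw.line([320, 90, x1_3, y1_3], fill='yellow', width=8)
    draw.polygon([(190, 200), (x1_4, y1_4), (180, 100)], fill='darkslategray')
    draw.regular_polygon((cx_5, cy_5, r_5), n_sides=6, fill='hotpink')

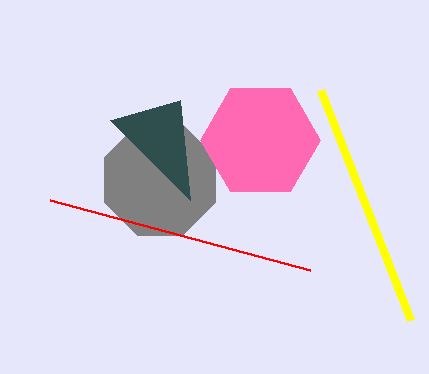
cx_1 = 160, cy_1 = 180, r_1 = 60, x0_2 = 310, y0_2 = 270, x1_3 = 410, y1_3 = 320, x1_4 = 110, y1_4 = 120, cx_5 = 260, cy_5 = 140, r_5 = 60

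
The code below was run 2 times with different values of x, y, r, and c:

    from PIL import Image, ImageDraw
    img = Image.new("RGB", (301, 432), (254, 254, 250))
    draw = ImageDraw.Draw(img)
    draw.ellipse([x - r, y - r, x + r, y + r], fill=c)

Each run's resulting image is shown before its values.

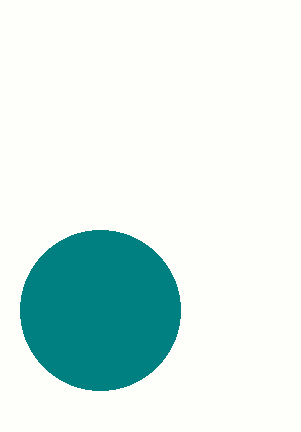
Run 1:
x = 100
y = 310
r = 80
c = 'teal'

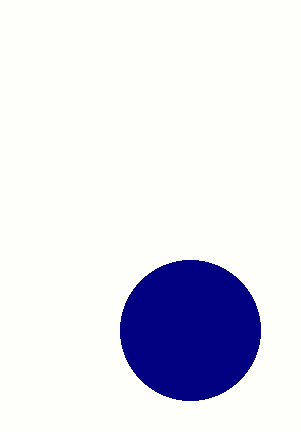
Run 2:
x = 190, y = 330, r = 70, c = 'navy'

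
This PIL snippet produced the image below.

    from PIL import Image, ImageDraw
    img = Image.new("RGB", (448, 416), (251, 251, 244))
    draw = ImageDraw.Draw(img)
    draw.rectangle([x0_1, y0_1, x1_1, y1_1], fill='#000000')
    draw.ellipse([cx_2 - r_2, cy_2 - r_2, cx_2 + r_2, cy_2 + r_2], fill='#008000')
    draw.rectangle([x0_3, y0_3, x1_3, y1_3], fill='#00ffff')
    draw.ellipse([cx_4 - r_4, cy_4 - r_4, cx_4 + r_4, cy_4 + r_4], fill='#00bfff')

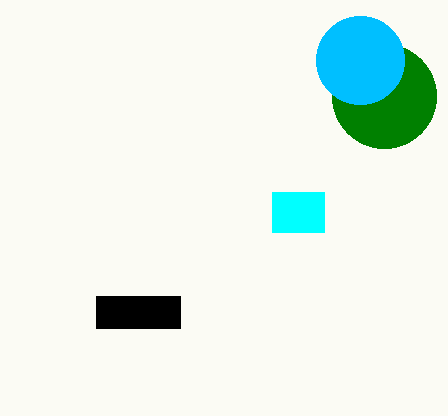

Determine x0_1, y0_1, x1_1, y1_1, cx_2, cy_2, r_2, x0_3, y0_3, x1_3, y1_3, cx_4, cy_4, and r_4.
x0_1 = 96, y0_1 = 296, x1_1 = 180, y1_1 = 328, cx_2 = 384, cy_2 = 96, r_2 = 52, x0_3 = 272, y0_3 = 192, x1_3 = 324, y1_3 = 232, cx_4 = 360, cy_4 = 60, r_4 = 44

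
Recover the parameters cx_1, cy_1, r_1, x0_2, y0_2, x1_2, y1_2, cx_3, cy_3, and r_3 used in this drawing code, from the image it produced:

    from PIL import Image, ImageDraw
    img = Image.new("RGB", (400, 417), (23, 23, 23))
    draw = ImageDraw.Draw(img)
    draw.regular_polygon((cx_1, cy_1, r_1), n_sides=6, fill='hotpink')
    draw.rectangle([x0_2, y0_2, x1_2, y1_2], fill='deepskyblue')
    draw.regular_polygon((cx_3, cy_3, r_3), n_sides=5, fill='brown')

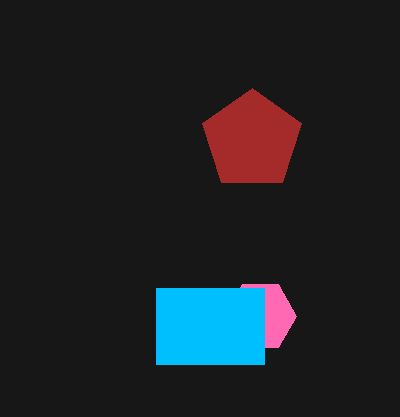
cx_1 = 260, cy_1 = 316, r_1 = 36, x0_2 = 156, y0_2 = 288, x1_2 = 264, y1_2 = 364, cx_3 = 252, cy_3 = 140, r_3 = 52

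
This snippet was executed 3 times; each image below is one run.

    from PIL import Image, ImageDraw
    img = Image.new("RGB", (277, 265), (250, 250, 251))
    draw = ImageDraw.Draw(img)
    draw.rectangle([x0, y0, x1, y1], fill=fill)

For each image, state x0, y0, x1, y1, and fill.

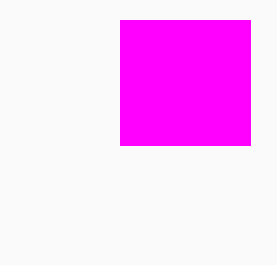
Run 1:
x0 = 120
y0 = 20
x1 = 250
y1 = 145
fill = 'magenta'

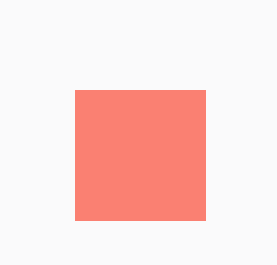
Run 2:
x0 = 75
y0 = 90
x1 = 205
y1 = 220
fill = 'salmon'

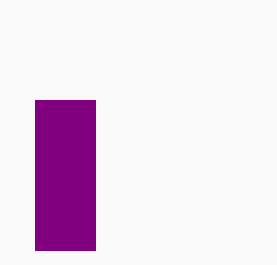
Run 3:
x0 = 35, y0 = 100, x1 = 95, y1 = 250, fill = 'purple'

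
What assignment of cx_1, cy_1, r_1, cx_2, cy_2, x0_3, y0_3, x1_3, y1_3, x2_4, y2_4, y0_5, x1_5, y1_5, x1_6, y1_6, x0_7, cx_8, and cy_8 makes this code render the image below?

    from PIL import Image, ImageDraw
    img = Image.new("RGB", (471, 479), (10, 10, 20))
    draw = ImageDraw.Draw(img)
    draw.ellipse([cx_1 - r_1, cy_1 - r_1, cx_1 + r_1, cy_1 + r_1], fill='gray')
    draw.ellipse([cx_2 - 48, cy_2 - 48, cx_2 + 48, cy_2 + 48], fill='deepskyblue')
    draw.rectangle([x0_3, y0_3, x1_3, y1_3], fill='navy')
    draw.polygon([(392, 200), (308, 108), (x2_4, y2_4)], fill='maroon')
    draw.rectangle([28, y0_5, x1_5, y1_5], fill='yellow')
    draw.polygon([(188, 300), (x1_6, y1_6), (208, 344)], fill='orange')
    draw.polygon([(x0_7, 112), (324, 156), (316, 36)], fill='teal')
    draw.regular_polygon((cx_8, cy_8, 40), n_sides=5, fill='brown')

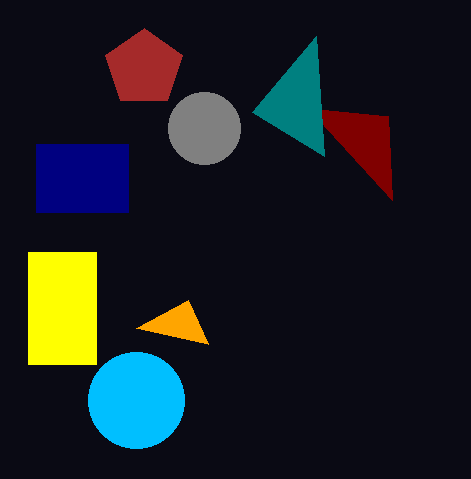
cx_1 = 204, cy_1 = 128, r_1 = 36, cx_2 = 136, cy_2 = 400, x0_3 = 36, y0_3 = 144, x1_3 = 128, y1_3 = 212, x2_4 = 388, y2_4 = 116, y0_5 = 252, x1_5 = 96, y1_5 = 364, x1_6 = 136, y1_6 = 328, x0_7 = 252, cx_8 = 144, cy_8 = 68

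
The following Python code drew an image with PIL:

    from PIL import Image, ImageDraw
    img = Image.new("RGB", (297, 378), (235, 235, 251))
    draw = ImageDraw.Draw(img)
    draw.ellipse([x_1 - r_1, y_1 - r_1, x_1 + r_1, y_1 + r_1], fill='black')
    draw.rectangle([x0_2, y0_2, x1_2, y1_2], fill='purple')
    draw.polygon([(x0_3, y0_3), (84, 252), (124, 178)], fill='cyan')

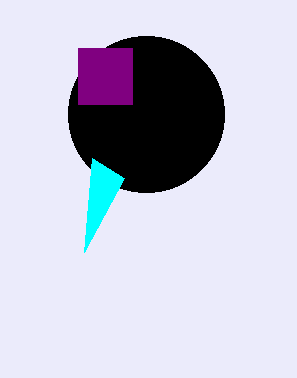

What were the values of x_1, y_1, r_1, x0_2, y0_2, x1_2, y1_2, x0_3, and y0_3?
x_1 = 146
y_1 = 114
r_1 = 78
x0_2 = 78
y0_2 = 48
x1_2 = 132
y1_2 = 104
x0_3 = 92
y0_3 = 158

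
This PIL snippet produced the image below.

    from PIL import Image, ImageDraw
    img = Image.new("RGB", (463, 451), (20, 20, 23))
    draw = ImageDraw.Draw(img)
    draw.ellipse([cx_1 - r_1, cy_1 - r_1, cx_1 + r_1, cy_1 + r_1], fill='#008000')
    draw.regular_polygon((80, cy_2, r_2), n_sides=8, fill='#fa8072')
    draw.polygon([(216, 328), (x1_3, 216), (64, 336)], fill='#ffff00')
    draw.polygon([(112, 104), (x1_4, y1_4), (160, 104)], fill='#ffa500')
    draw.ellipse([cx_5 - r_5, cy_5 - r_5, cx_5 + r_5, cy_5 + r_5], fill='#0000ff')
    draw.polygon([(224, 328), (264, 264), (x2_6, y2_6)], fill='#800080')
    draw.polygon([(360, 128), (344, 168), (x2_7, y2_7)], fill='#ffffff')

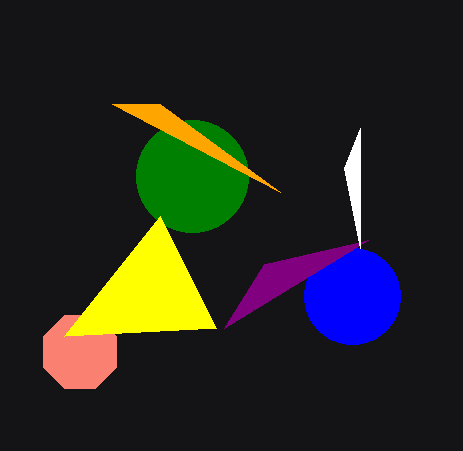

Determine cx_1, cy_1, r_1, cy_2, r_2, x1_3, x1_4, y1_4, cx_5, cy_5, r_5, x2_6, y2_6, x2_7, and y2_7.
cx_1 = 192; cy_1 = 176; r_1 = 56; cy_2 = 352; r_2 = 40; x1_3 = 160; x1_4 = 280; y1_4 = 192; cx_5 = 352; cy_5 = 296; r_5 = 48; x2_6 = 368; y2_6 = 240; x2_7 = 360; y2_7 = 248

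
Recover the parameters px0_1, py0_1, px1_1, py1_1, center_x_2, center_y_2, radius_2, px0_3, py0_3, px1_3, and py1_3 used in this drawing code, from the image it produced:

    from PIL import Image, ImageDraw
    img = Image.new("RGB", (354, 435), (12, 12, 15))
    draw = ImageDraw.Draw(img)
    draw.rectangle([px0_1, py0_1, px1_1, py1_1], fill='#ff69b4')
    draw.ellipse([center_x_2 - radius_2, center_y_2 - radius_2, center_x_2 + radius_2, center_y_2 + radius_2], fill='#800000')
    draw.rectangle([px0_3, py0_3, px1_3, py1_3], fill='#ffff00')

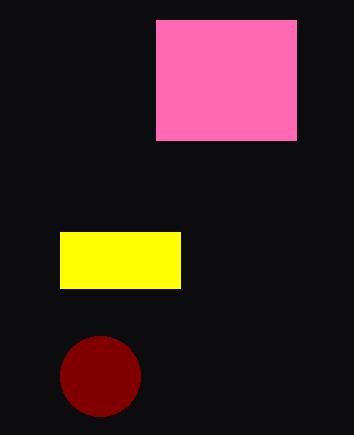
px0_1 = 156
py0_1 = 20
px1_1 = 296
py1_1 = 140
center_x_2 = 100
center_y_2 = 376
radius_2 = 40
px0_3 = 60
py0_3 = 232
px1_3 = 180
py1_3 = 288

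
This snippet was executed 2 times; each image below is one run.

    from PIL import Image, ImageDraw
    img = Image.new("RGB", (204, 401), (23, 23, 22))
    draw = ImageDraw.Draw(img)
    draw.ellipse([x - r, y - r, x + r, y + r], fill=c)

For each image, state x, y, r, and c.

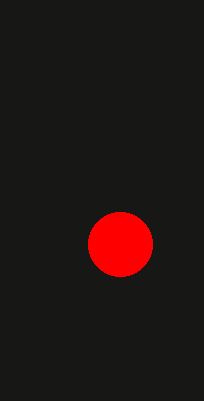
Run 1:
x = 120
y = 244
r = 32
c = 'red'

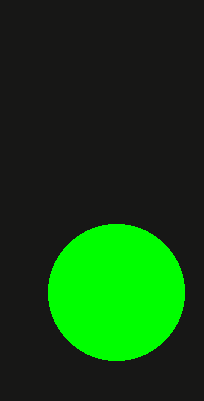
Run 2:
x = 116; y = 292; r = 68; c = 'lime'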